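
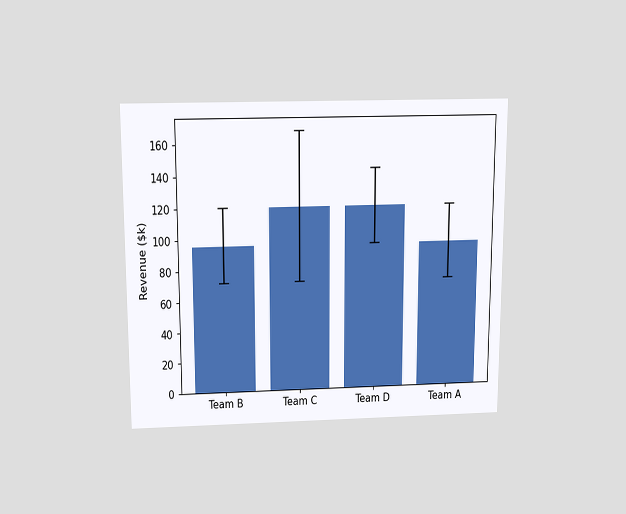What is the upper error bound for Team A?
The chart is viewed slightly from above. The Team A bar's upper whisker reaches $120k.

$120k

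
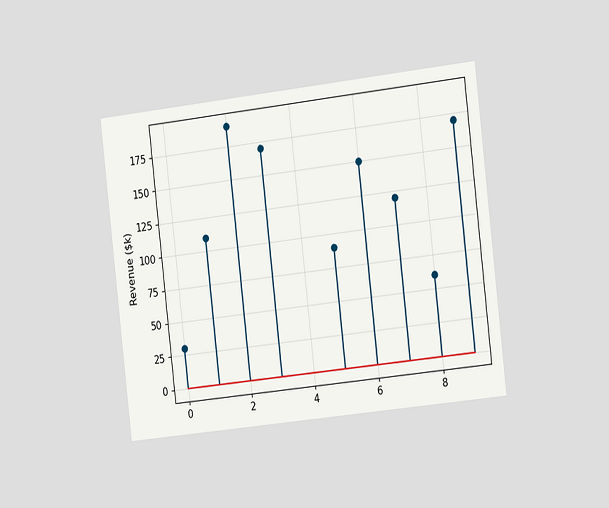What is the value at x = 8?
$60k

The chart is tilted about 7° counter-clockwise and viewed slightly from the right. The stem at x=8 reaches $60k.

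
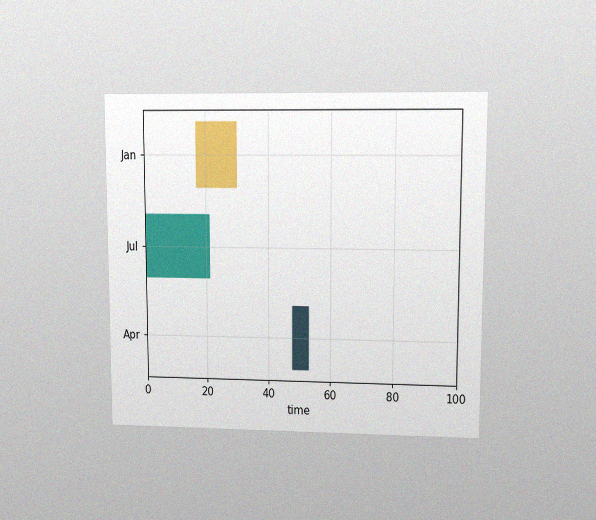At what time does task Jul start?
The chart is viewed at a slight angle, with some photo noise. The Jul bar begins at t=0.

0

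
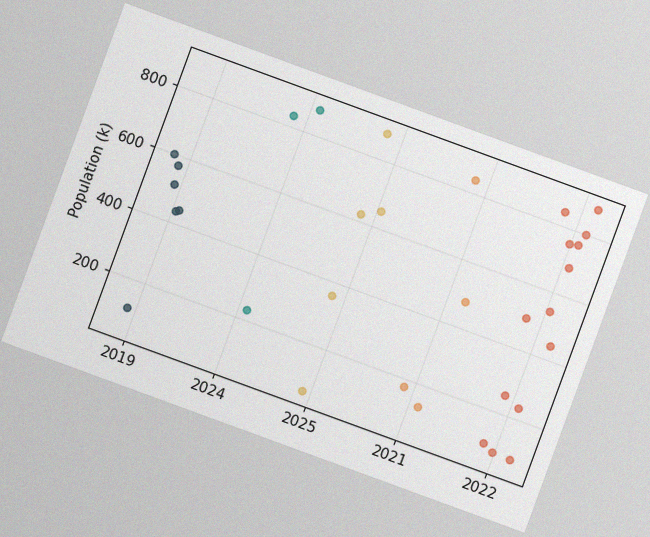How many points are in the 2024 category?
3

The chart is tilted about 20° clockwise, with some photo noise. Counting the markers in the 2024 column gives 3.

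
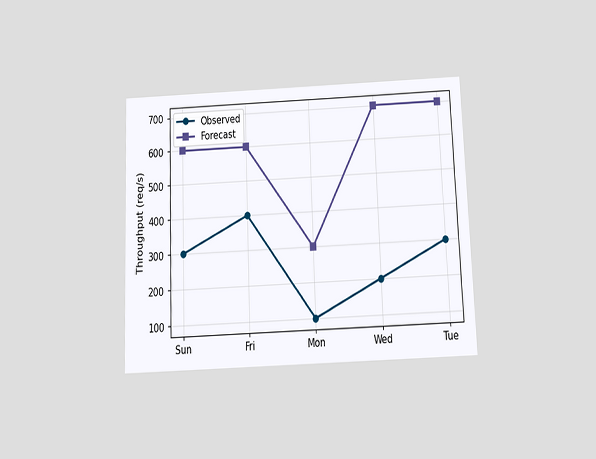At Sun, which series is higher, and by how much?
Forecast, by 300req/s

The chart is tilted about 2° counter-clockwise and viewed slightly from below. At Sun, Forecast sits above the other line by 300req/s.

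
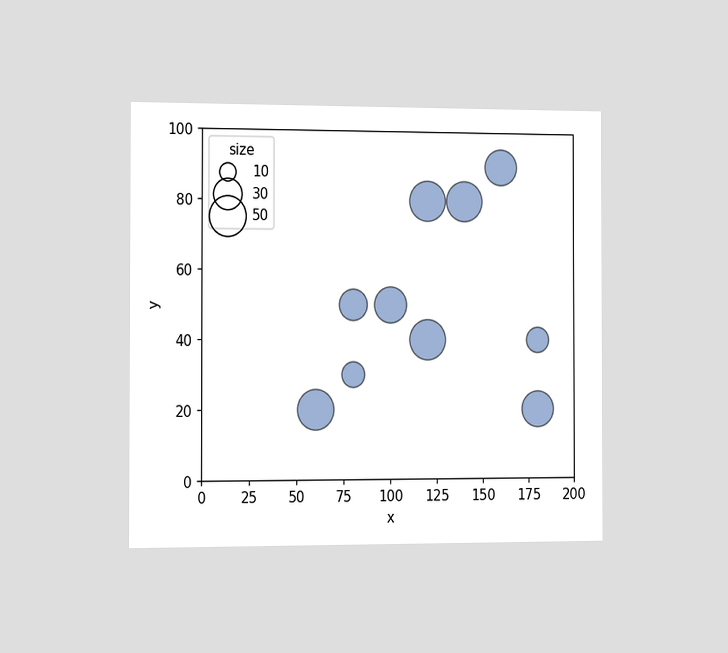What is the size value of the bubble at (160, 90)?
40

The chart is viewed slightly from the left. Matching the bubble at (160, 90) against the size legend gives 40.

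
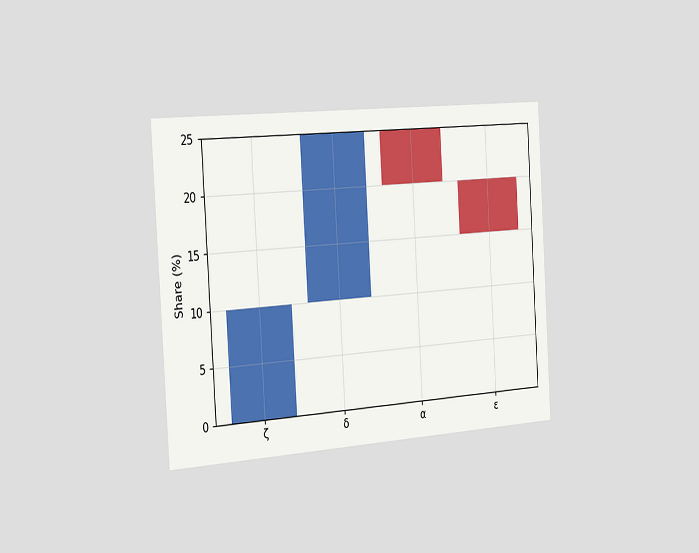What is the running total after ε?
15%

The chart is tilted about 3° counter-clockwise and viewed slightly from the left. After ε the running total reaches 15%.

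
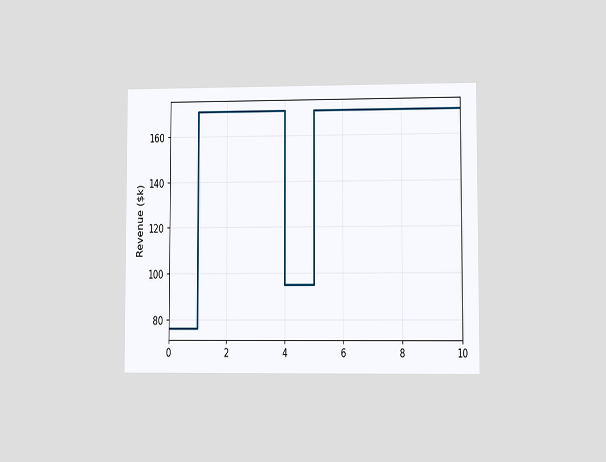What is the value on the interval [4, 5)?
The chart is viewed at a slight angle. On [4, 5) the step sits at $95k.

$95k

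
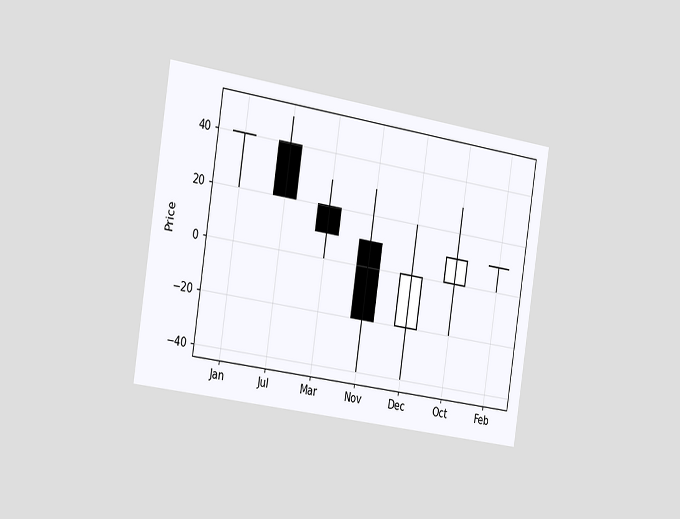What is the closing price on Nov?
The chart is tilted about 9° clockwise and viewed slightly from the left. The Nov candle closes at -20.

-20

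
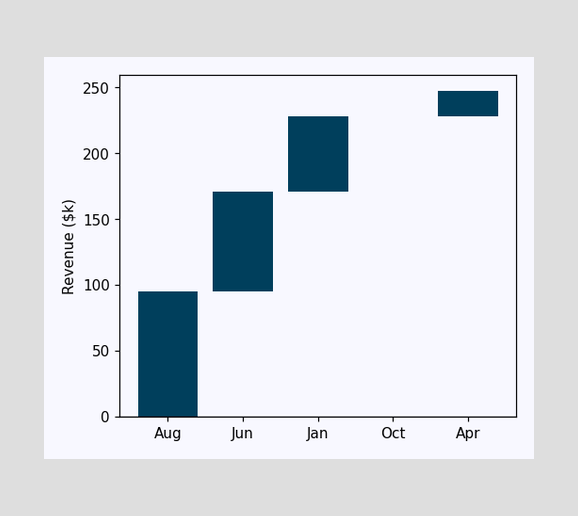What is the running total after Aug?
$95k

After Aug the running total reaches $95k.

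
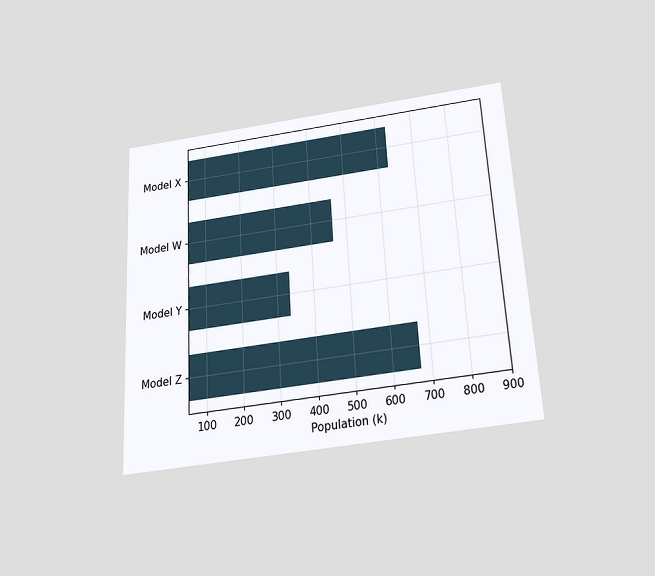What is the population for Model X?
The chart is tilted about 3° counter-clockwise and viewed slightly from below. Reading along the chart's x-axis, the Model X bar reaches 630k.

630k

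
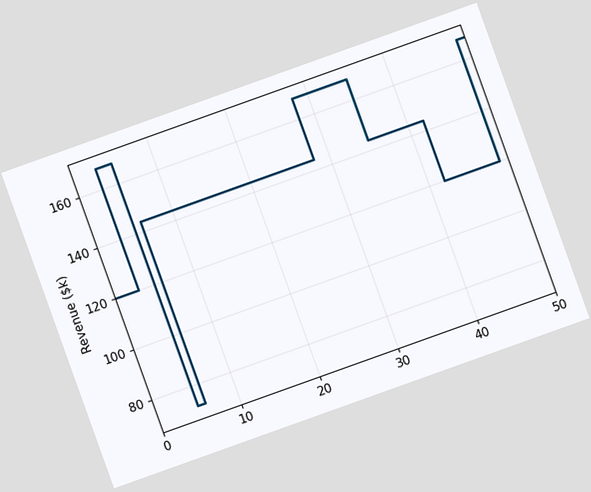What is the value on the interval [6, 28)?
$144k

The chart is tilted about 20° counter-clockwise. On [6, 28) the step sits at $144k.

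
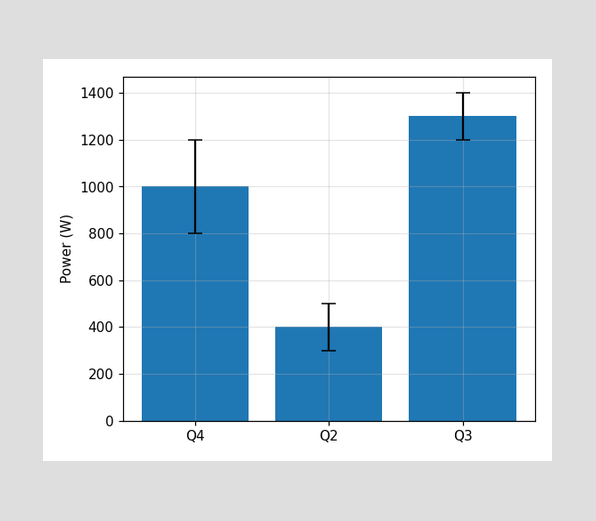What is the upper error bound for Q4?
1200W

The Q4 bar's upper whisker reaches 1200W.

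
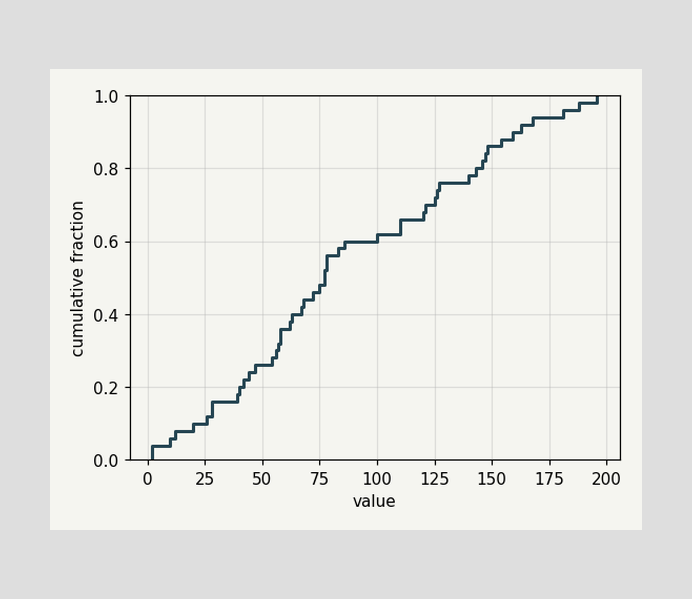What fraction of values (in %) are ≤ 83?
58%

At x=83 the ECDF step is at 58%.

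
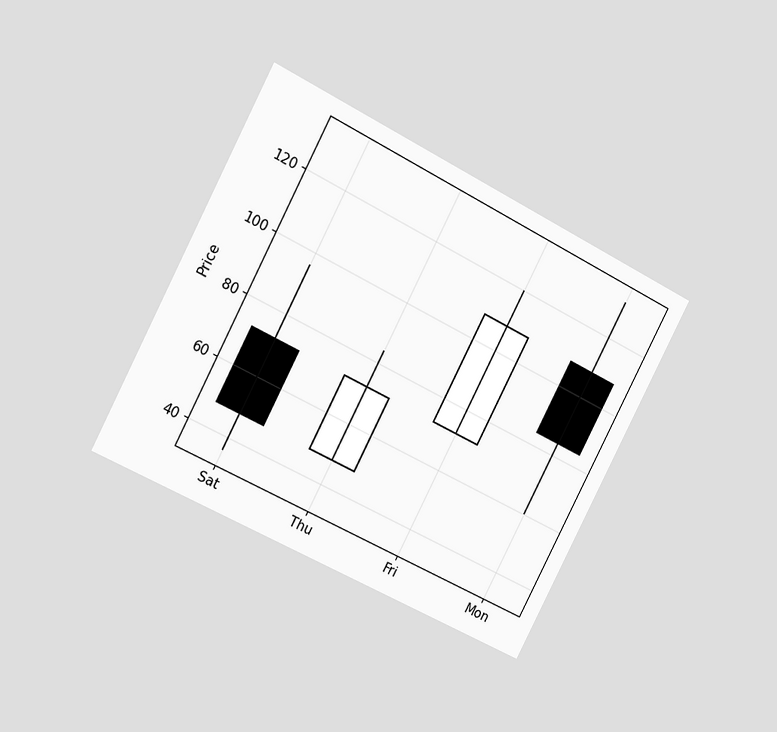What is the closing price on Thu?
72

The chart is tilted about 27° clockwise and viewed slightly from the left. The Thu candle closes at 72.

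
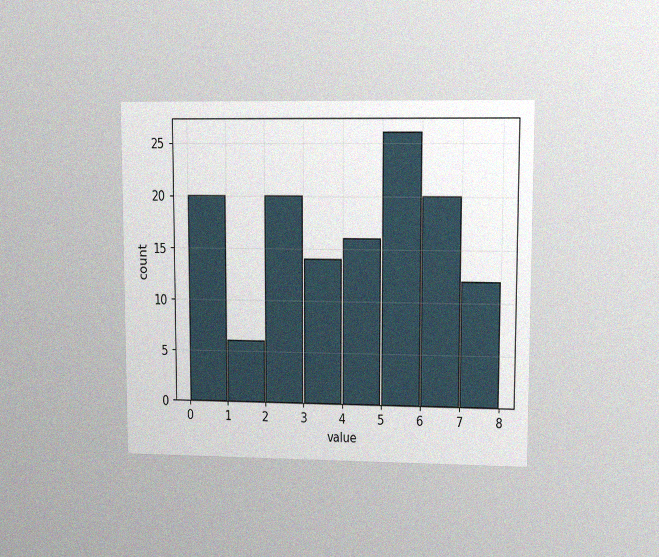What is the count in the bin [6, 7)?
20

The chart is viewed at a slight angle, with some photo noise. The [6, 7) bin has height 20.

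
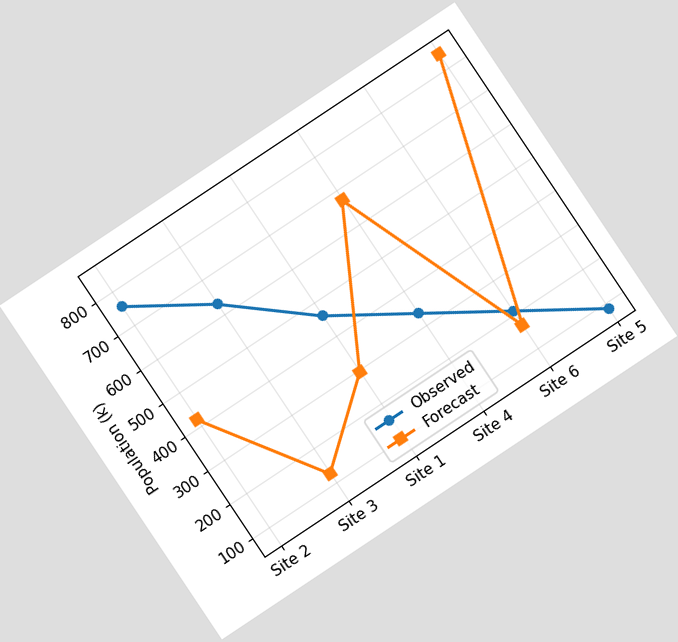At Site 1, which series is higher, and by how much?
The chart is tilted about 34° counter-clockwise. At Site 1, Observed sits above the other line by 168k.

Observed, by 168k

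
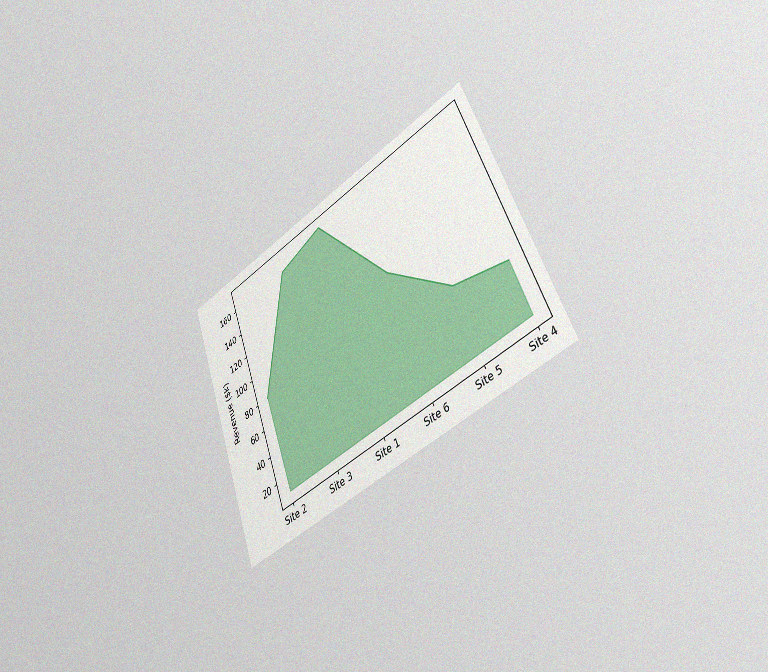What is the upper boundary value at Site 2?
The chart is tilted about 21° counter-clockwise and viewed slightly from the right, with some photo noise. At Site 2 the upper boundary is at $80k.

$80k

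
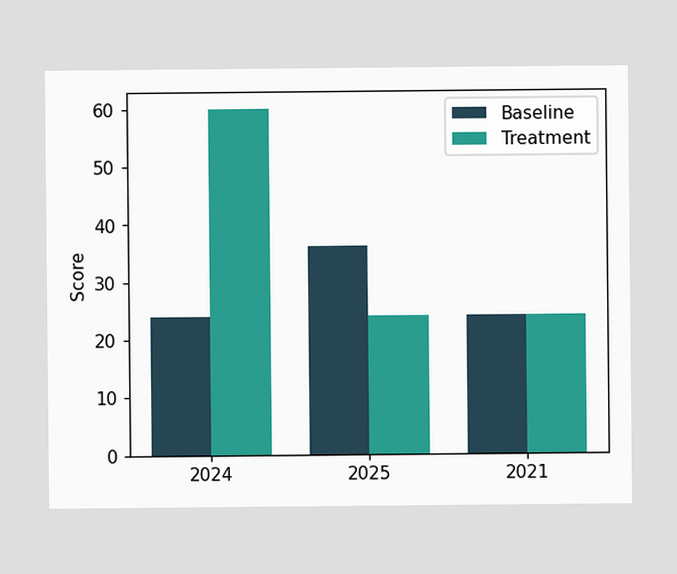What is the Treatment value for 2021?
24

The Treatment bar at 2021 reaches 24 on the y-axis.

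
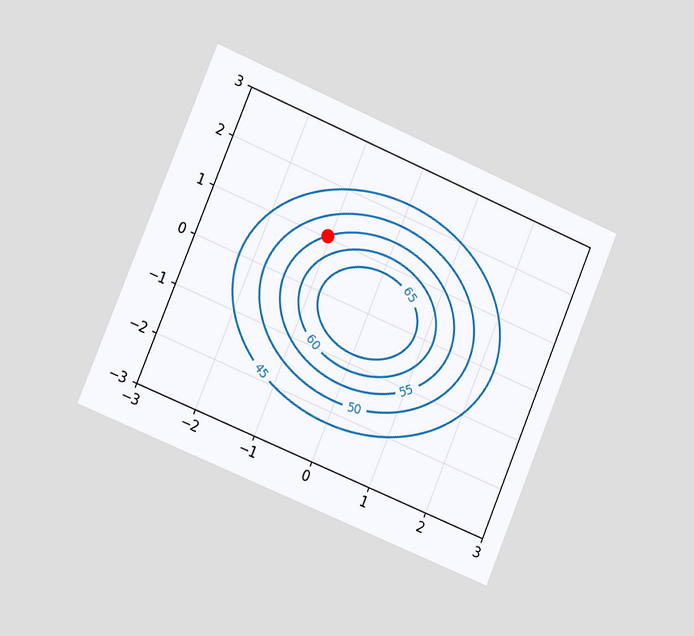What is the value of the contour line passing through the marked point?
The chart is tilted about 23° clockwise and viewed slightly from the left. The marked point sits on the contour labelled 55.

55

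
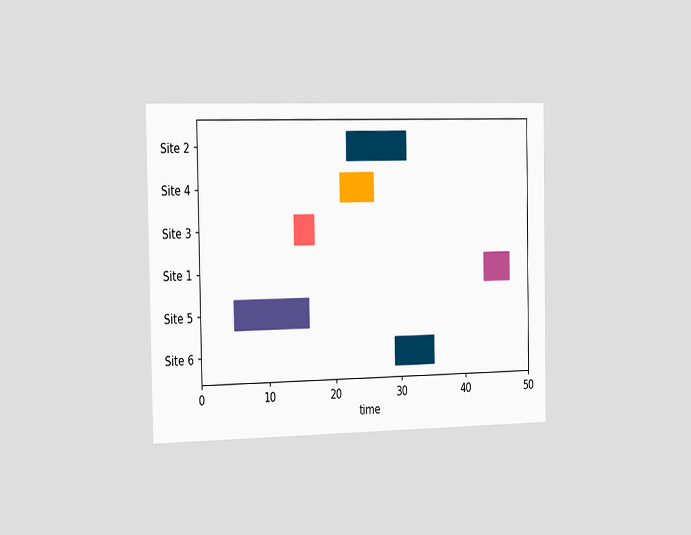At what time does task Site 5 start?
5

The chart is viewed slightly from the left. The Site 5 bar begins at t=5.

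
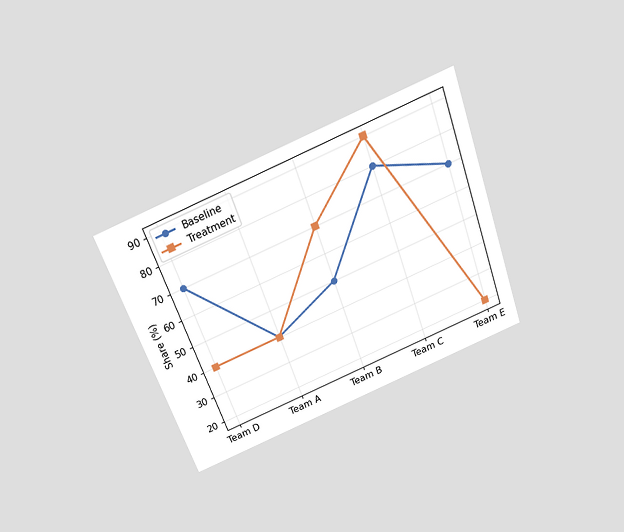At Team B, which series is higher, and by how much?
Treatment, by 20%

The chart is tilted about 20° counter-clockwise and viewed slightly from above. At Team B, Treatment sits above the other line by 20%.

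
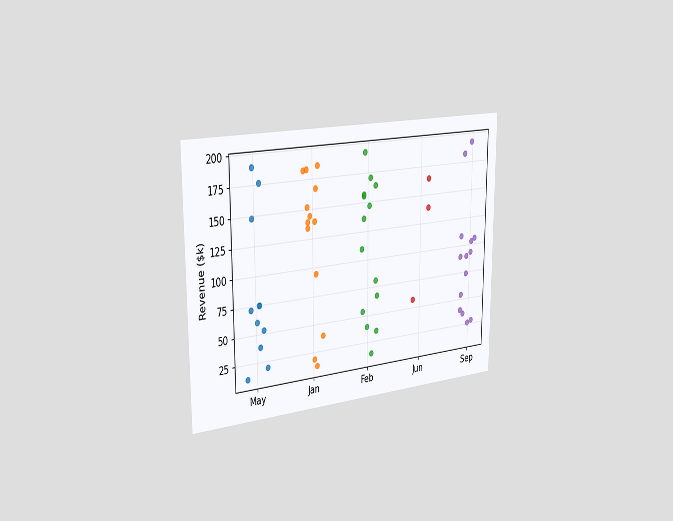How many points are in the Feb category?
14

The chart is viewed slightly from the left. Counting the markers in the Feb column gives 14.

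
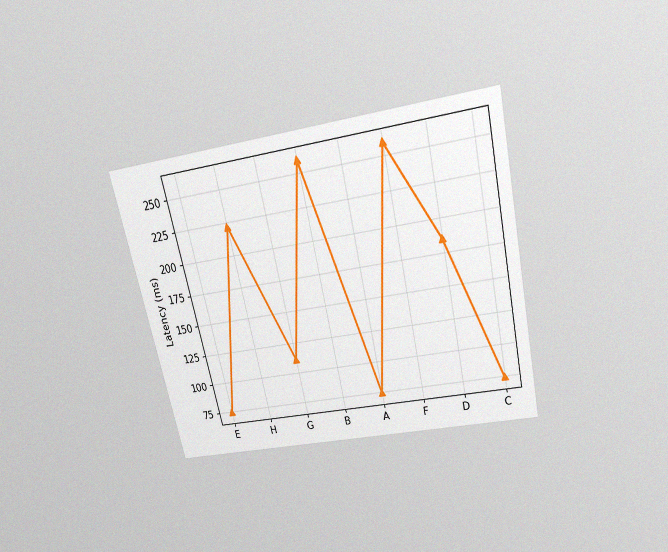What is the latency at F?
The chart is tilted about 13° counter-clockwise and viewed slightly from above, with some photo noise. At F, the line is at 259ms.

259ms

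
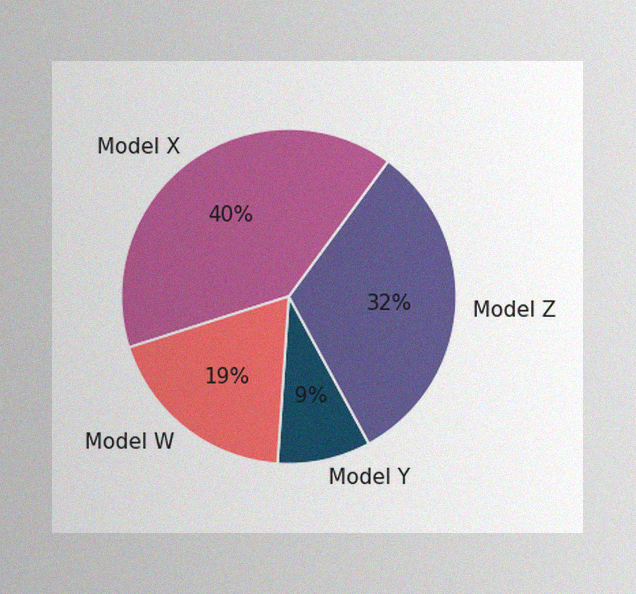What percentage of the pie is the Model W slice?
The image has some photo noise and uneven lighting. The Model W slice takes up 19% of the pie.

19%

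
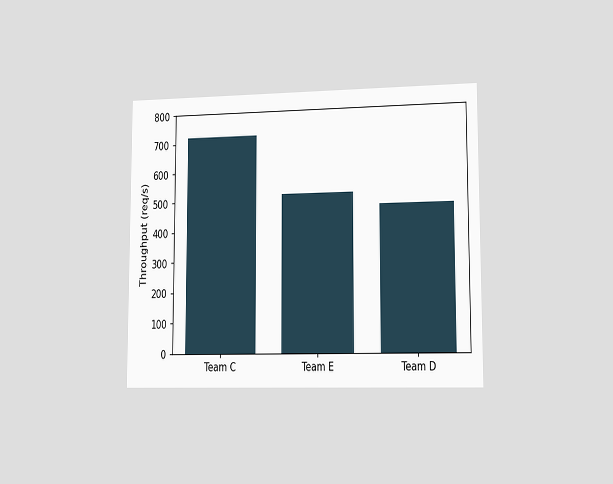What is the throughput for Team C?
The chart is viewed slightly from the right. Reading along the chart's y-axis, the Team C bar reaches 720req/s.

720req/s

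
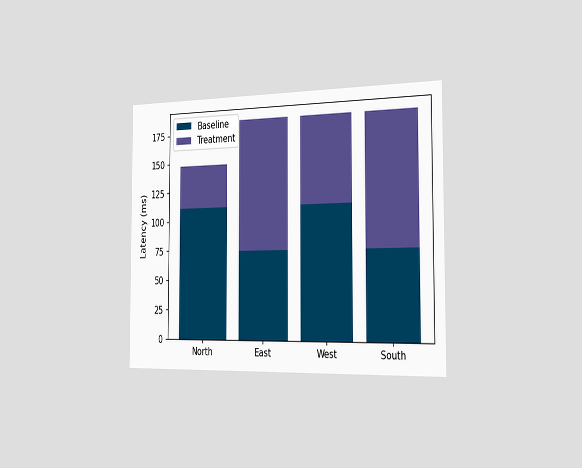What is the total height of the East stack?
The chart is viewed slightly from the right. The East stack's top reaches 185ms on the y-axis.

185ms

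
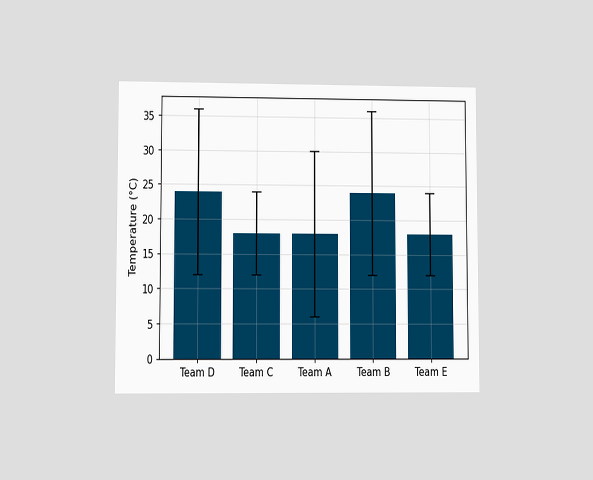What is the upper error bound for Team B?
36°C

The chart is viewed at a slight angle. The Team B bar's upper whisker reaches 36°C.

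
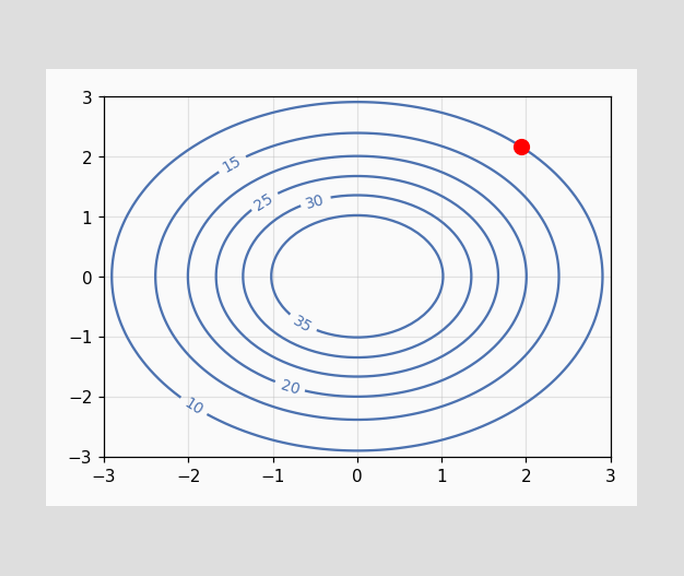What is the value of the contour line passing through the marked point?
The marked point sits on the contour labelled 10.

10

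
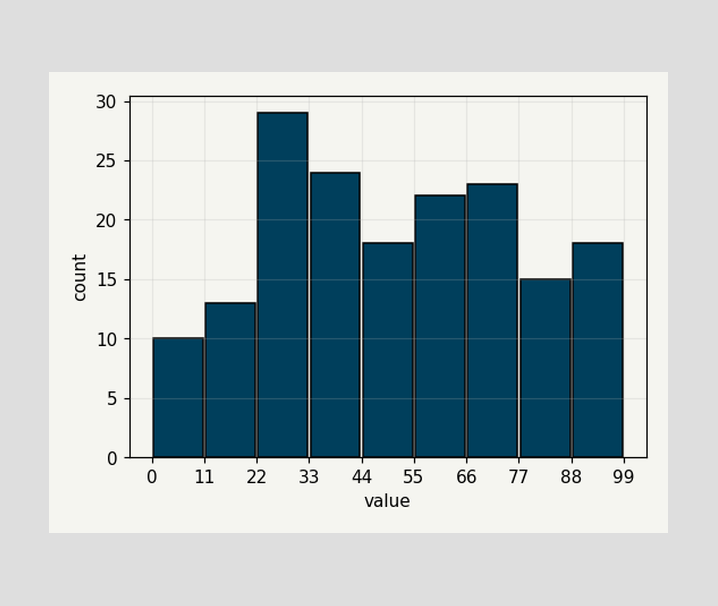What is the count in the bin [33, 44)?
24

The [33, 44) bin has height 24.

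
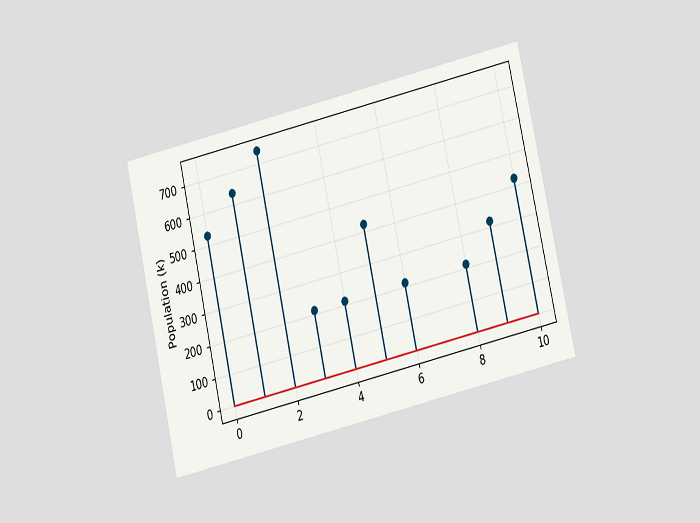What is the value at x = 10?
424k

The chart is tilted about 13° counter-clockwise and viewed at a slight angle. The stem at x=10 reaches 424k.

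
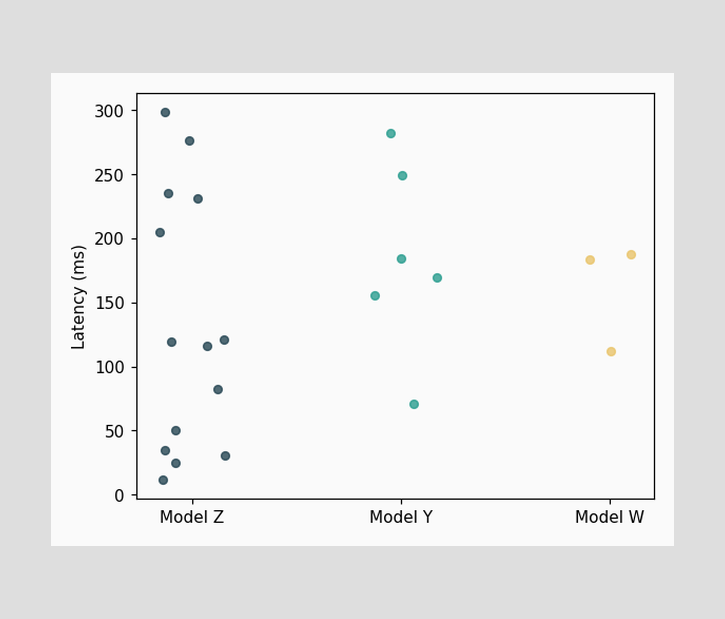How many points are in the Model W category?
Counting the markers in the Model W column gives 3.

3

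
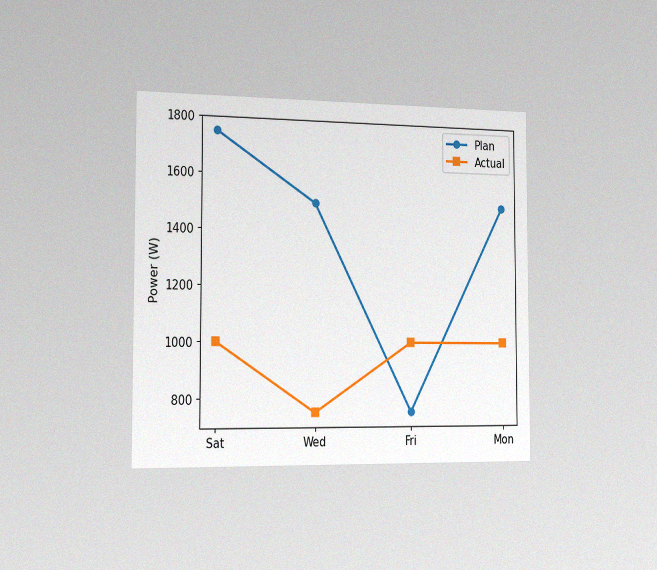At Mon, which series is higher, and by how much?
Plan, by 500W

The chart is viewed slightly from the left, with some photo noise. At Mon, Plan sits above the other line by 500W.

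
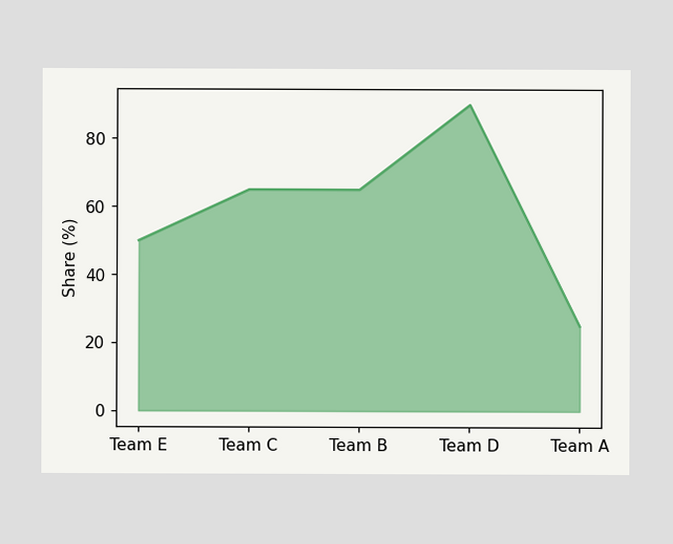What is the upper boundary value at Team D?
At Team D the upper boundary is at 90%.

90%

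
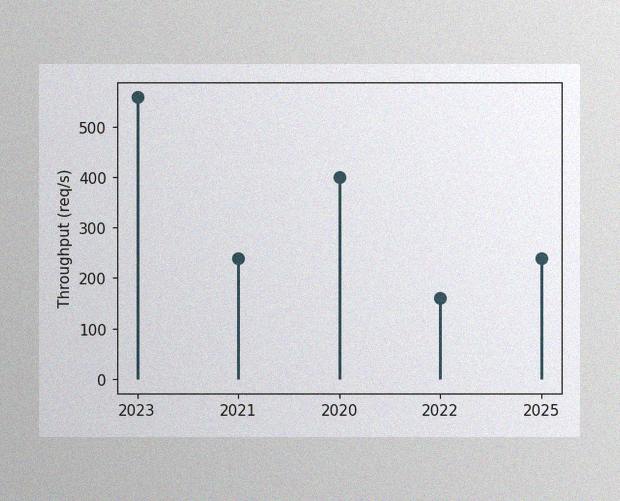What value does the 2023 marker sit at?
560req/s

The image has some photo noise and uneven lighting. The 2023 marker sits at 560req/s.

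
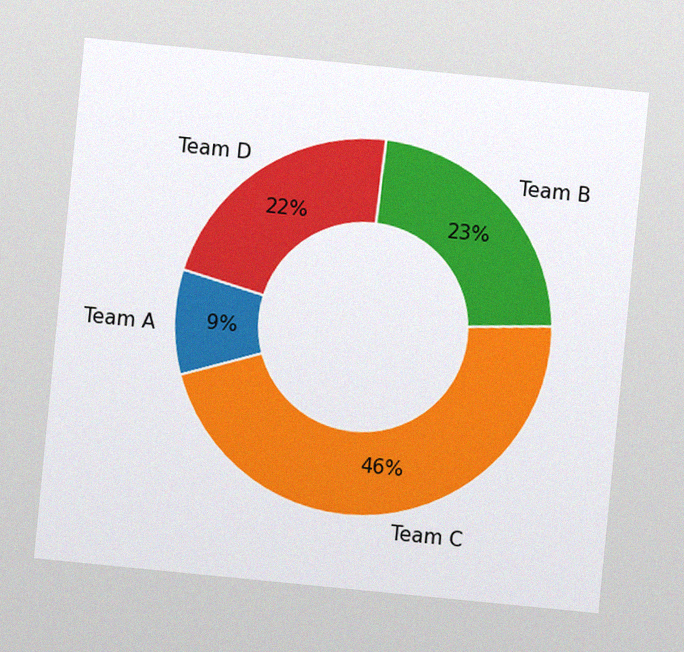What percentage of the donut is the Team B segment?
23%

The chart is tilted about 6° clockwise, with some photo noise. The Team B segment takes up 23% of the ring.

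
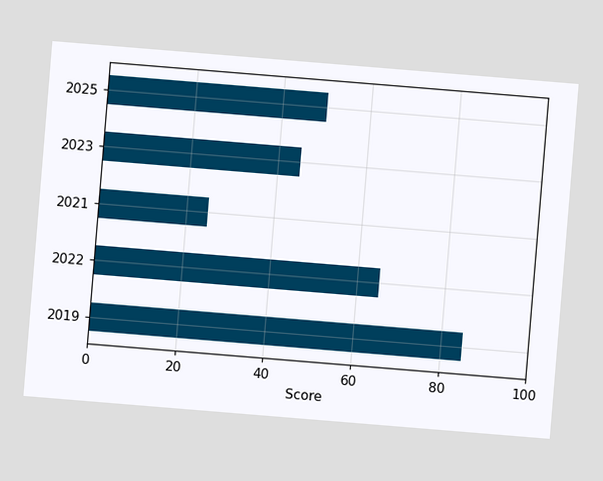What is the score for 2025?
50

The chart is tilted about 5° clockwise. Reading along the chart's x-axis, the 2025 bar reaches 50.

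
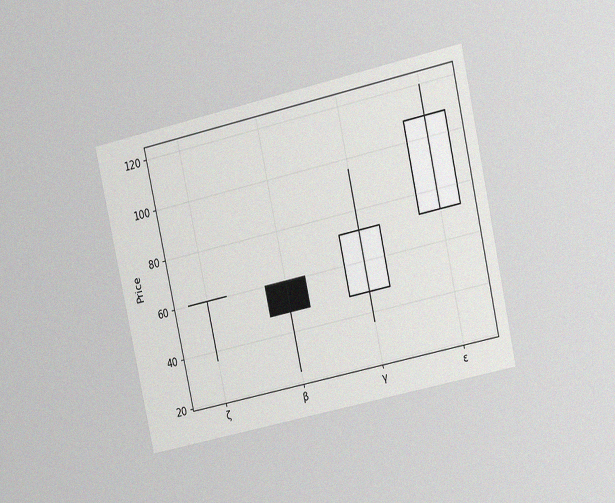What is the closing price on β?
48

The chart is tilted about 12° counter-clockwise and viewed at a slight angle, with some photo noise. The β candle closes at 48.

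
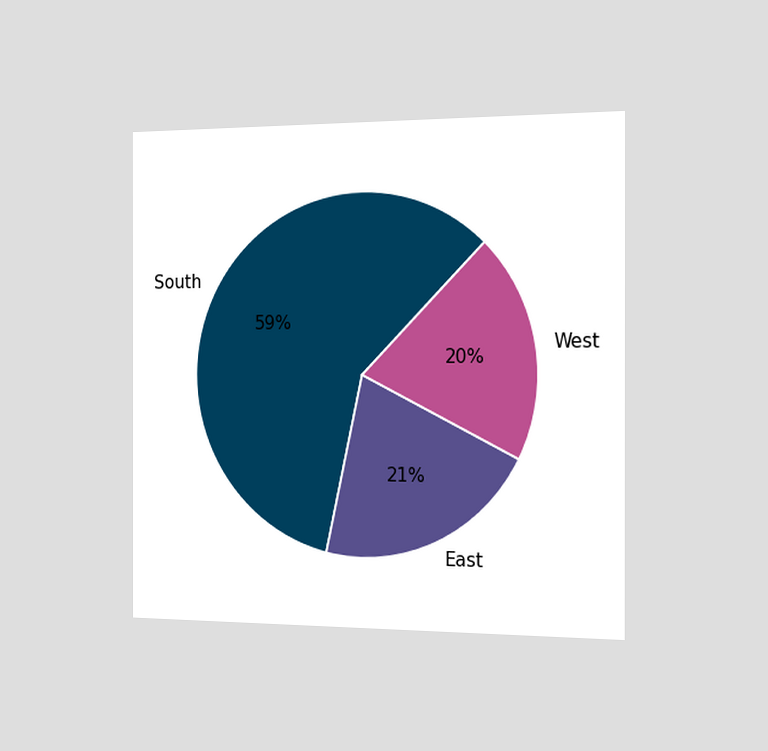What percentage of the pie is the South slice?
The chart is viewed slightly from the right. The South slice takes up 59% of the pie.

59%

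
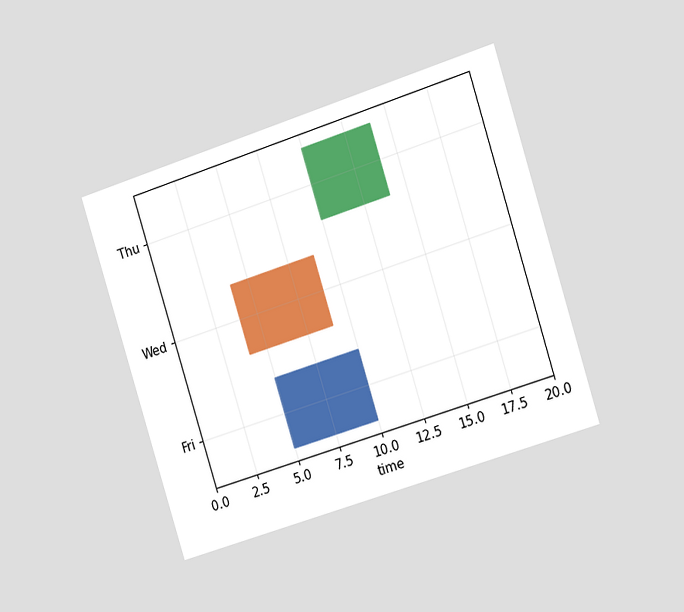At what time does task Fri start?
5

The chart is tilted about 18° counter-clockwise and viewed at a slight angle. The Fri bar begins at t=5.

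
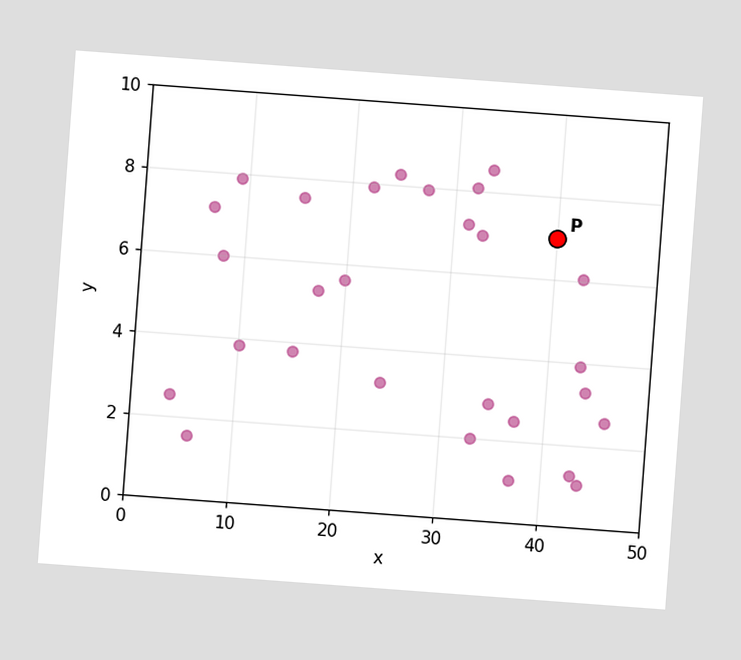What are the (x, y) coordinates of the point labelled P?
(40, 7)

The chart is tilted about 4° clockwise. Following the gridlines from P to each axis, P sits at (40, 7).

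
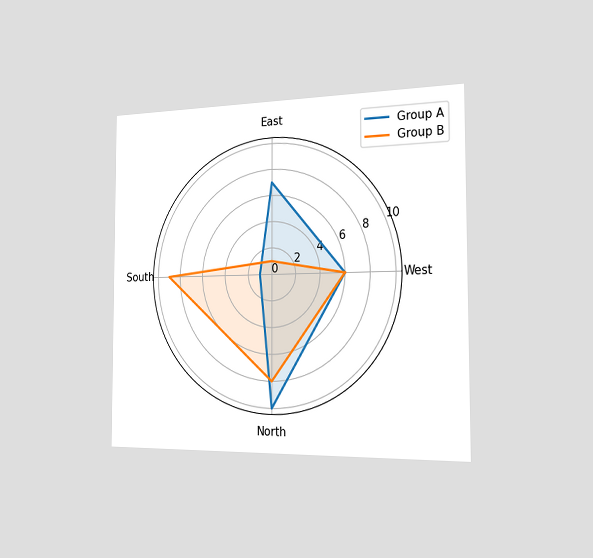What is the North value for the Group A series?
The chart is viewed slightly from the right. On the North axis, Group A reaches 10.

10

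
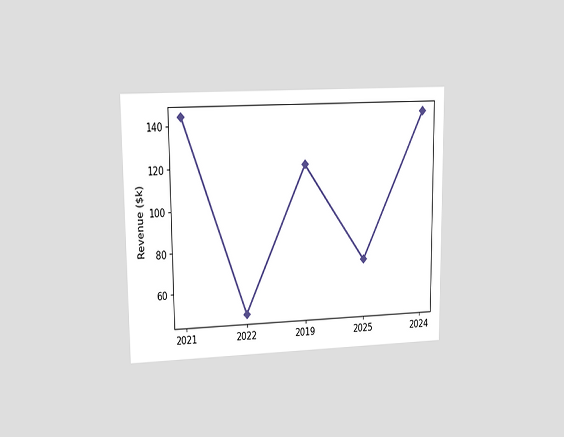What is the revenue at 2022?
$48k

The chart is viewed at a slight angle. At 2022, the line is at $48k.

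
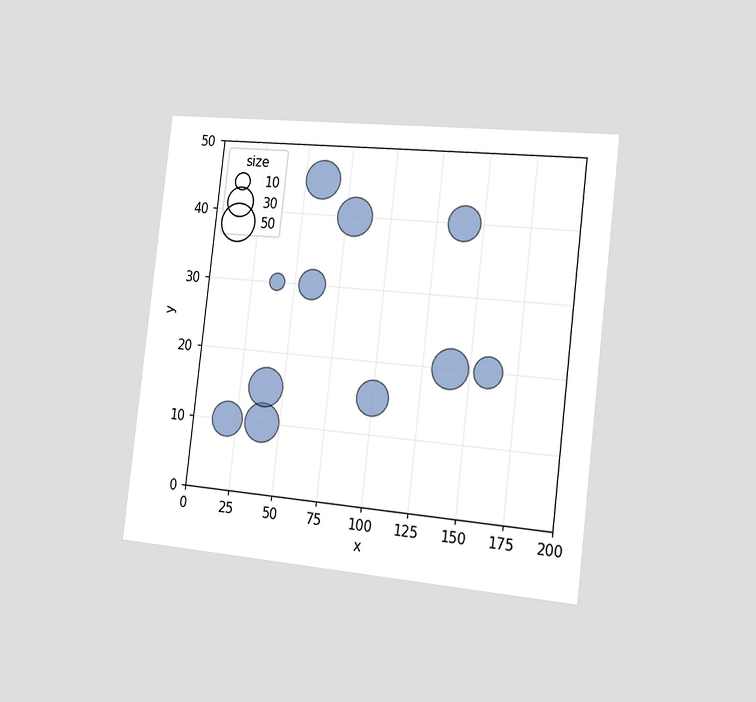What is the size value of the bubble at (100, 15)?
40

The chart is tilted about 7° clockwise and viewed slightly from the right. Matching the bubble at (100, 15) against the size legend gives 40.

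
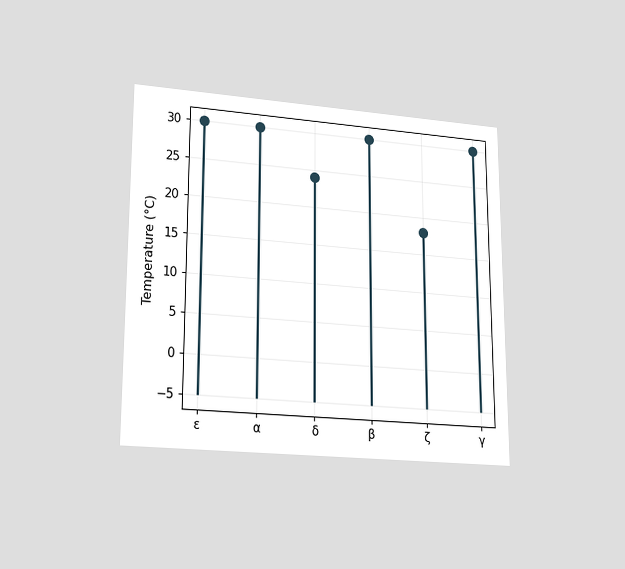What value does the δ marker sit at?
The chart is viewed at a slight angle. The δ marker sits at 24°C.

24°C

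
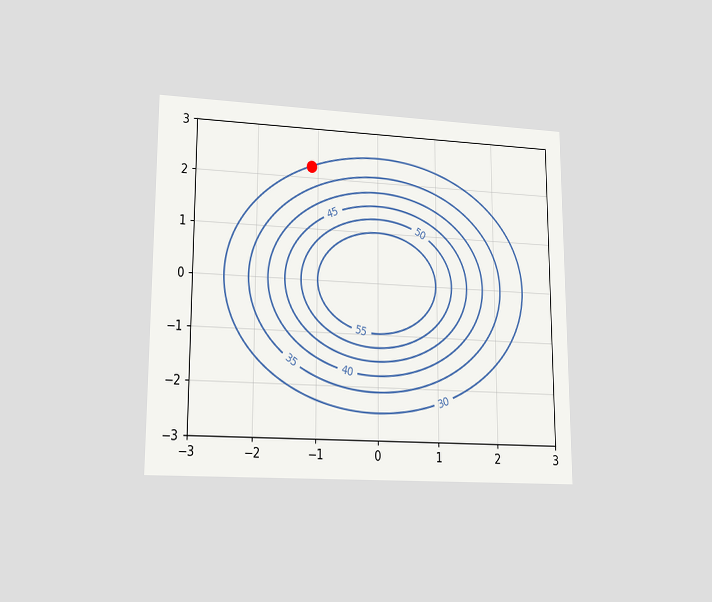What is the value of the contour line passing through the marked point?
30

The chart is viewed at a slight angle. The marked point sits on the contour labelled 30.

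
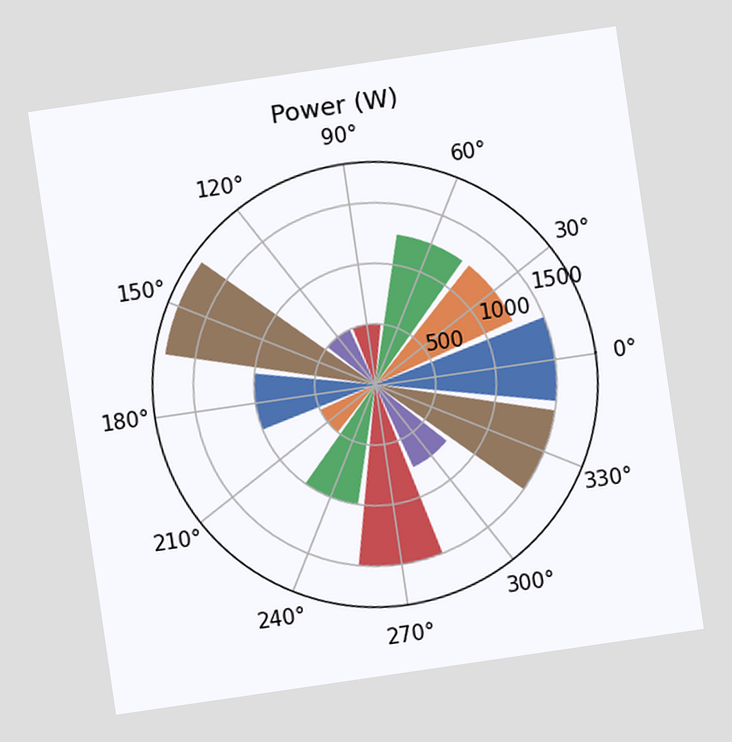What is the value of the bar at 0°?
1500W

The chart is tilted about 8° counter-clockwise. The bar at 0° reaches 1500W on the radial axis.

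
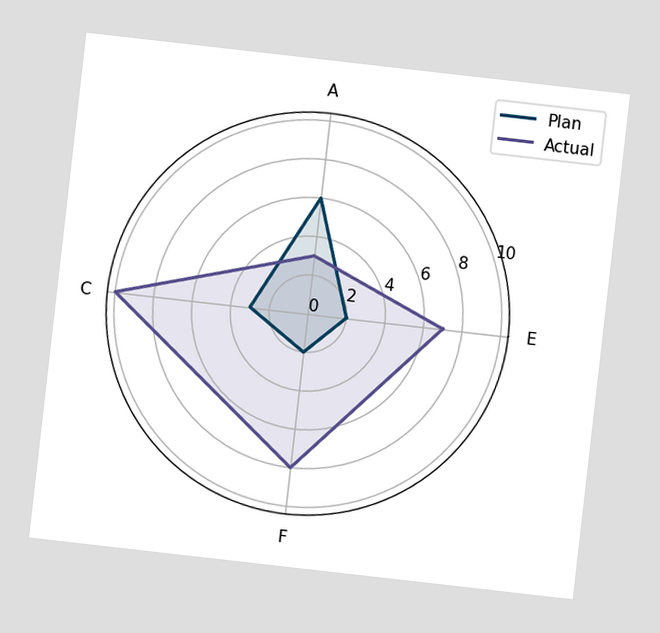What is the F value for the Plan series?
2

The chart is tilted about 6° clockwise. On the F axis, Plan reaches 2.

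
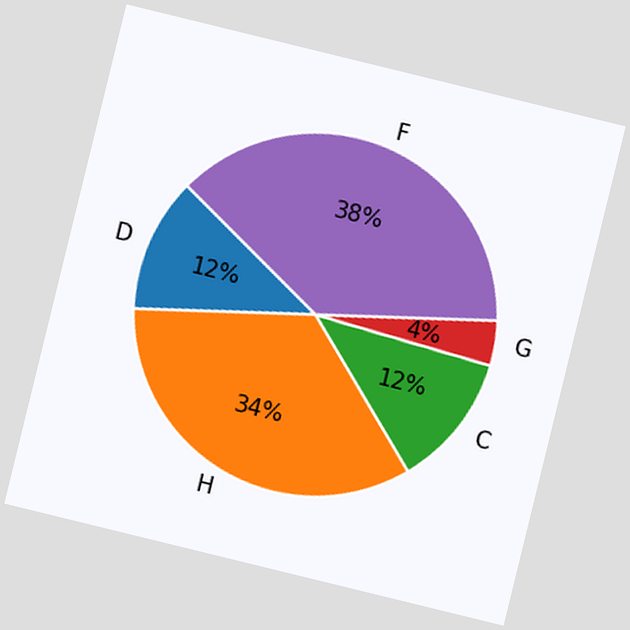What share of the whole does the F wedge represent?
38%

The chart is tilted about 14° clockwise. The F slice takes up 38% of the pie.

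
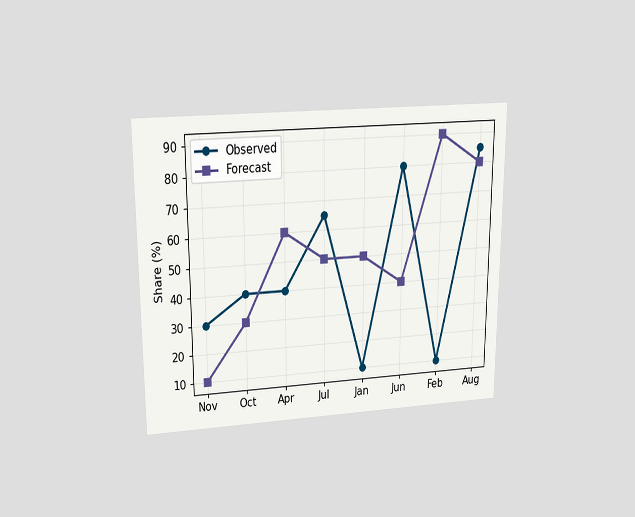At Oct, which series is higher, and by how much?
The chart is viewed slightly from above. At Oct, Observed sits above the other line by 10%.

Observed, by 10%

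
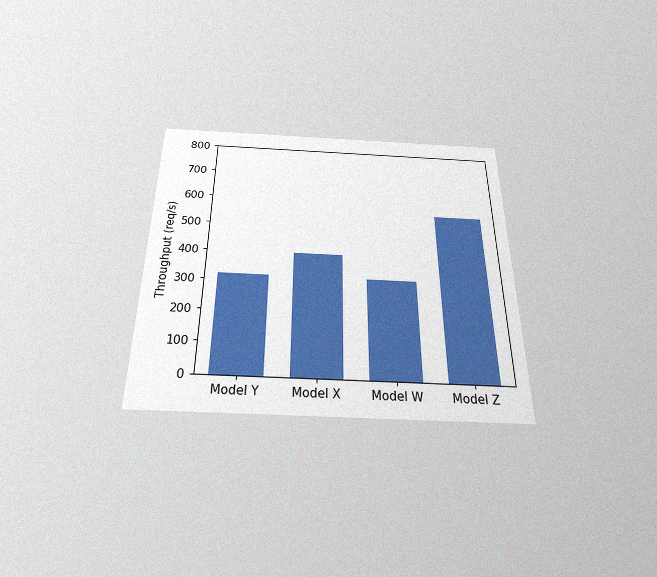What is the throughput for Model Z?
560req/s

The chart is viewed slightly from below, with some photo noise. Reading along the chart's y-axis, the Model Z bar reaches 560req/s.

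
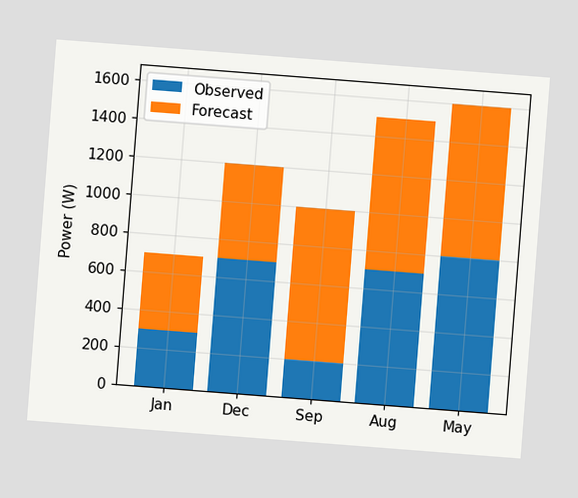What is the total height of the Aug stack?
The chart is tilted about 4° clockwise. The Aug stack's top reaches 1500W on the y-axis.

1500W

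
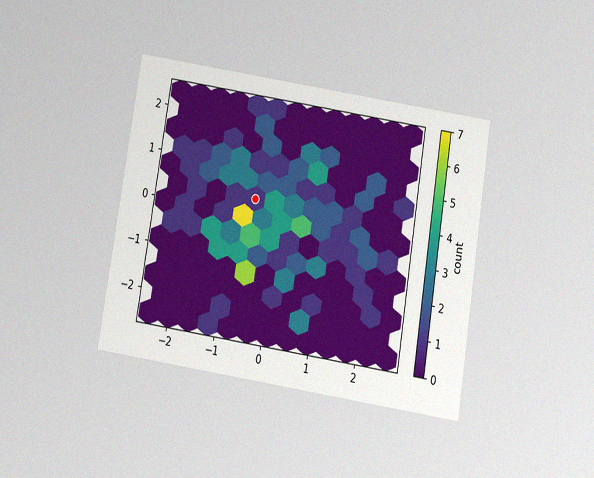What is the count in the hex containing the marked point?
The chart is tilted about 9° clockwise and viewed slightly from below, with some photo noise. The marked hex reads 1 on the colorbar.

1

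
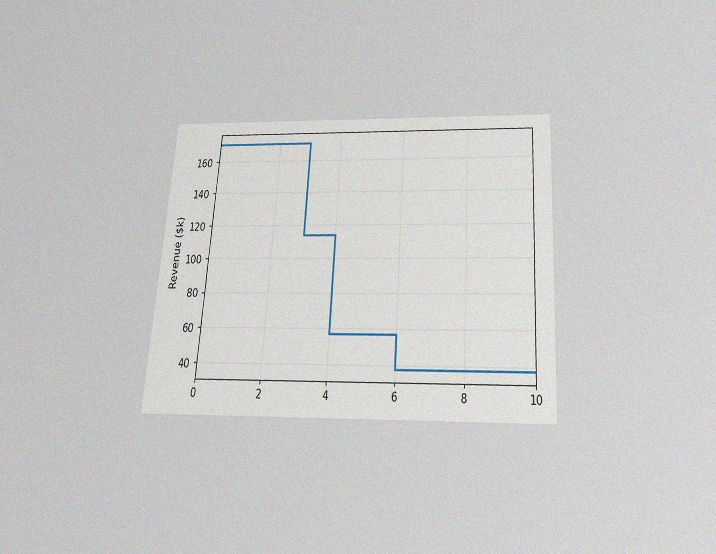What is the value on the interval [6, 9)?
$38k

The chart is tilted about 4° clockwise and viewed slightly from below, with some photo noise. On [6, 9) the step sits at $38k.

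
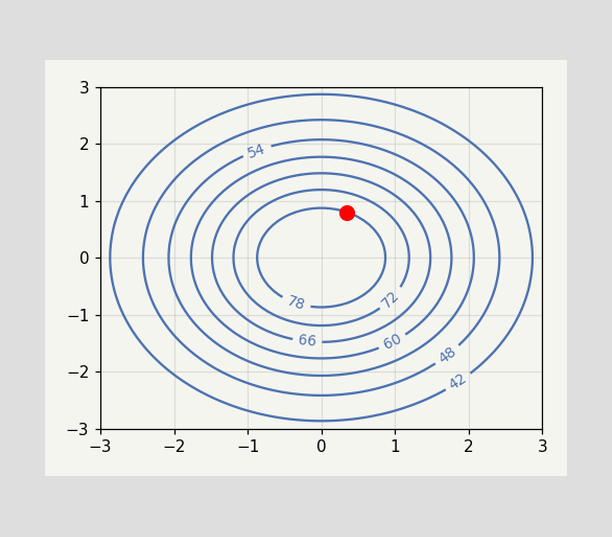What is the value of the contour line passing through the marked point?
The marked point sits on the contour labelled 78.

78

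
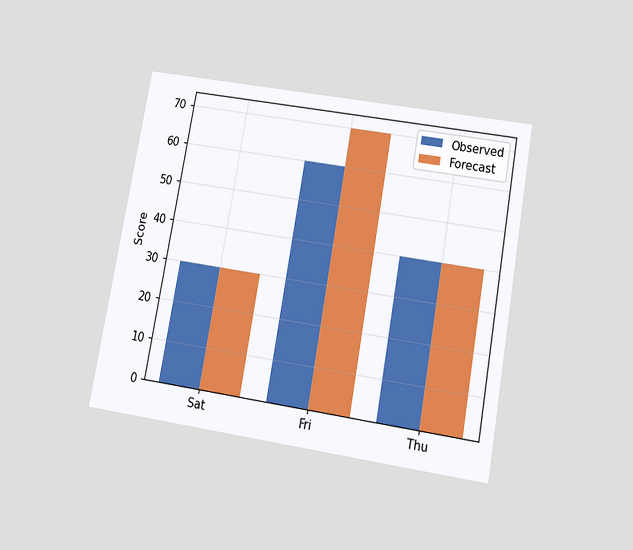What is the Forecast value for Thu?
40

The chart is tilted about 10° clockwise and viewed slightly from below. The Forecast bar at Thu reaches 40 on the y-axis.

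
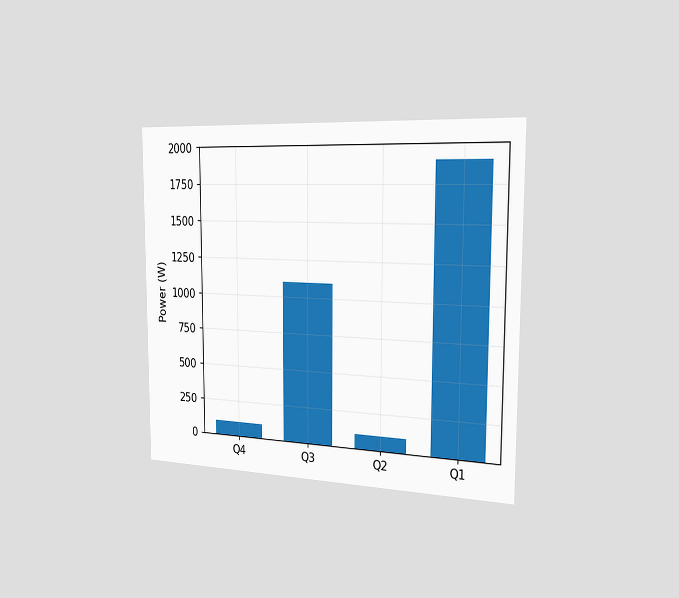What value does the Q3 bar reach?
The chart is viewed slightly from the right. Reading along the chart's y-axis, the Q3 bar reaches 1100W.

1100W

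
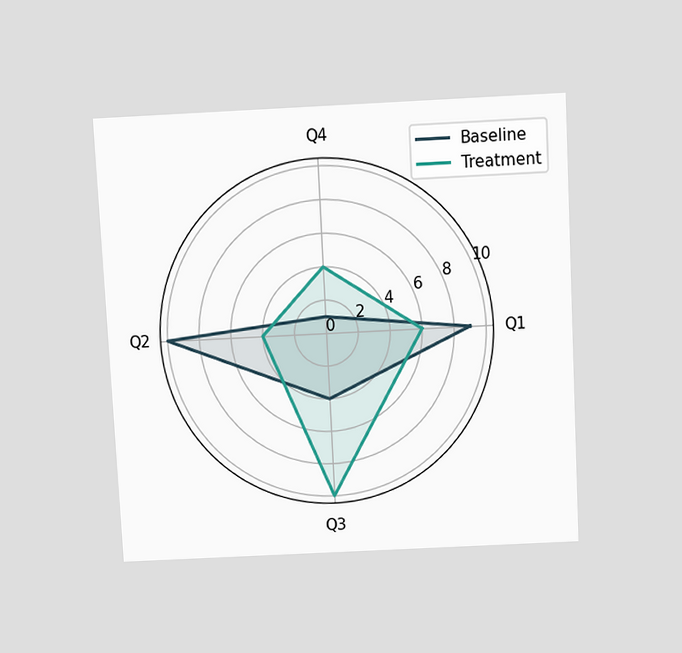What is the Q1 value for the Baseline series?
9

The chart is tilted about 3° counter-clockwise and viewed slightly from above. On the Q1 axis, Baseline reaches 9.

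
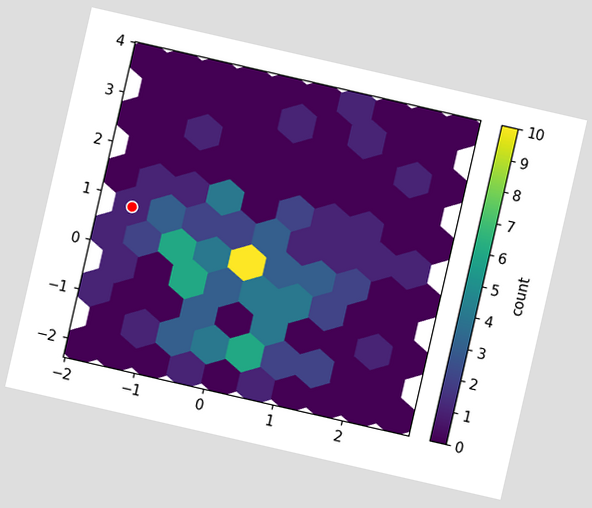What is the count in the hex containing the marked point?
1

The chart is tilted about 13° clockwise. The marked hex reads 1 on the colorbar.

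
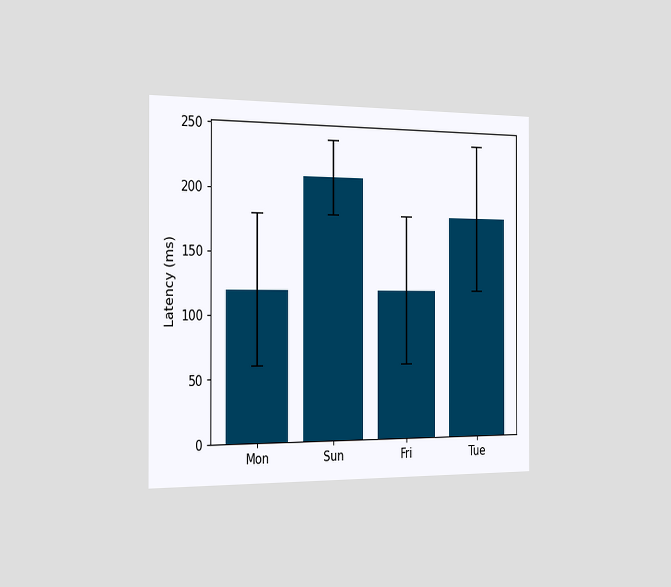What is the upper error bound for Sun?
240ms

The chart is viewed slightly from the left. The Sun bar's upper whisker reaches 240ms.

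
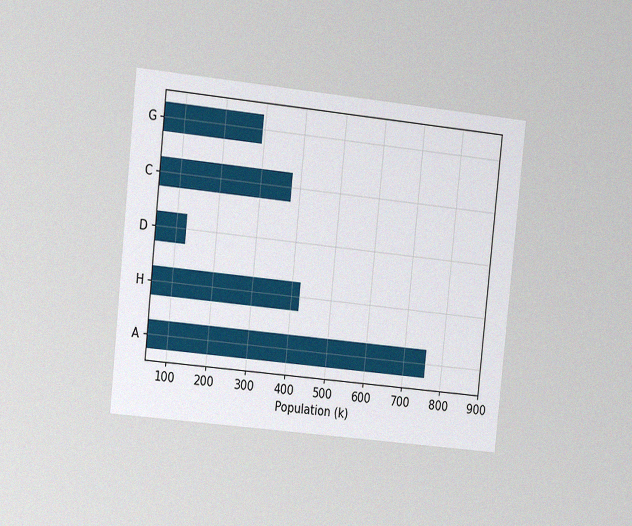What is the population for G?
The chart is tilted about 6° clockwise and viewed at a slight angle, with some photo noise. Reading along the chart's x-axis, the G bar reaches 294k.

294k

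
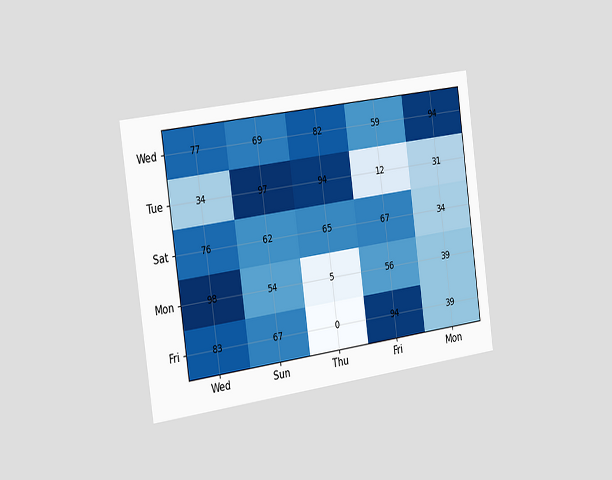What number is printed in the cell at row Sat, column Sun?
62

The chart is tilted about 8° counter-clockwise and viewed slightly from the left. The (Sat, Sun) cell reads 62.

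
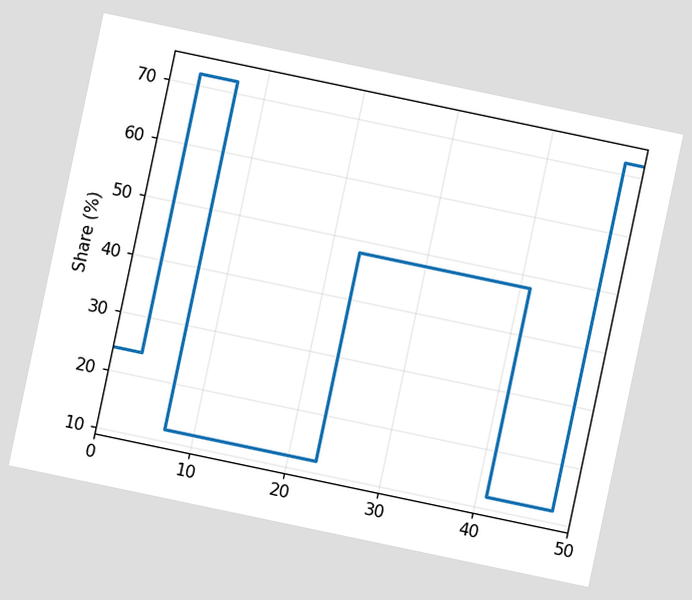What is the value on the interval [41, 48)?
12%

The chart is tilted about 12° clockwise. On [41, 48) the step sits at 12%.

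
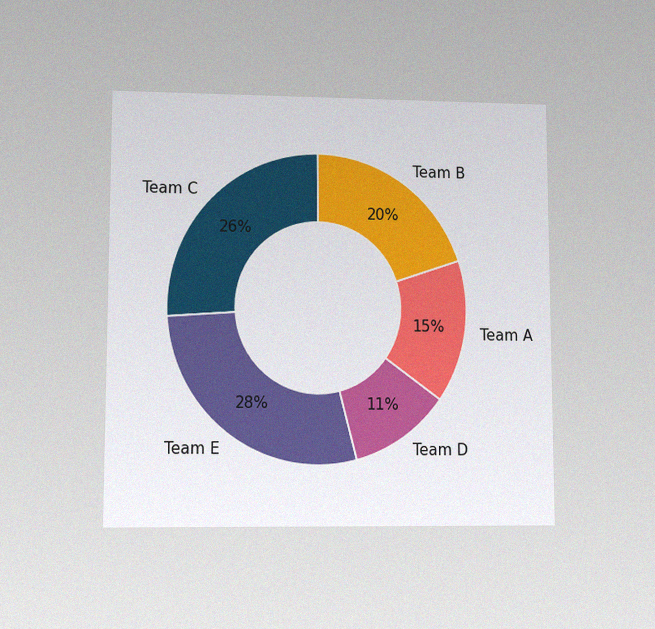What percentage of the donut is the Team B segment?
20%

The chart is viewed at a slight angle, with some photo noise. The Team B segment takes up 20% of the ring.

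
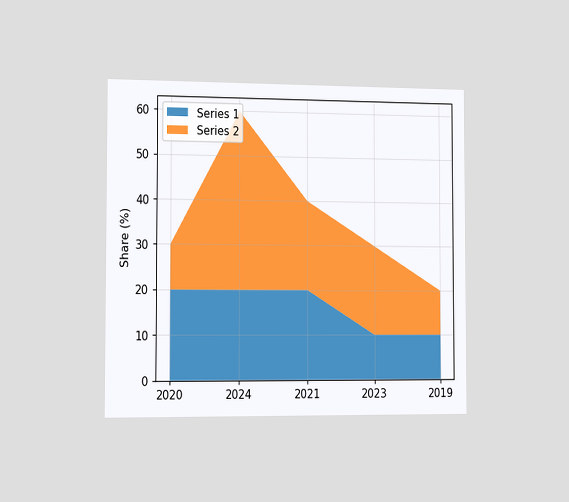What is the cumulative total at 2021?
40%

The chart is viewed slightly from the left. The stacked total at 2021 reaches 40%.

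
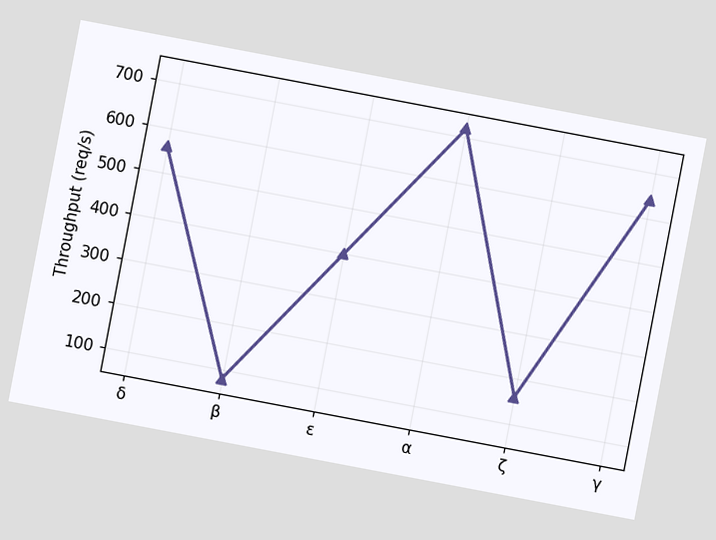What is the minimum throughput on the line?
80req/s

The chart is tilted about 11° clockwise. The lowest point is at β, and reading across to the y-axis gives 80req/s.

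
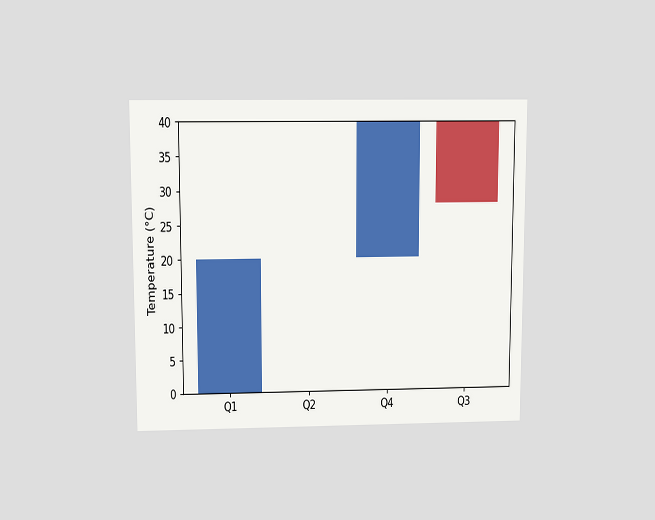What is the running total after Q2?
The chart is viewed slightly from above. After Q2 the running total reaches 20°C.

20°C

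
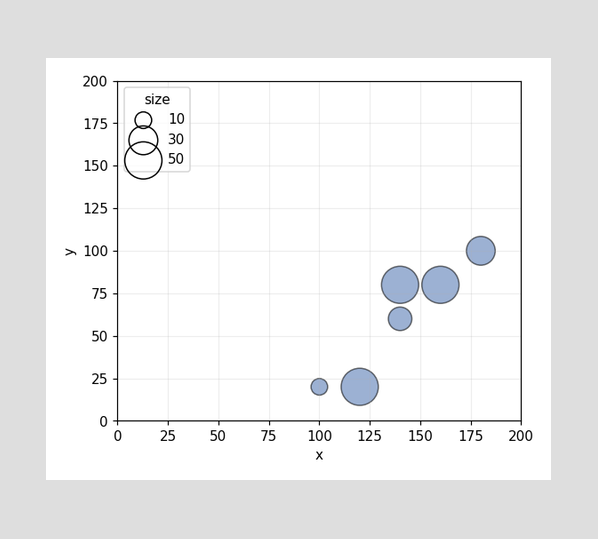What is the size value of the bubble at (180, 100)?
Matching the bubble at (180, 100) against the size legend gives 30.

30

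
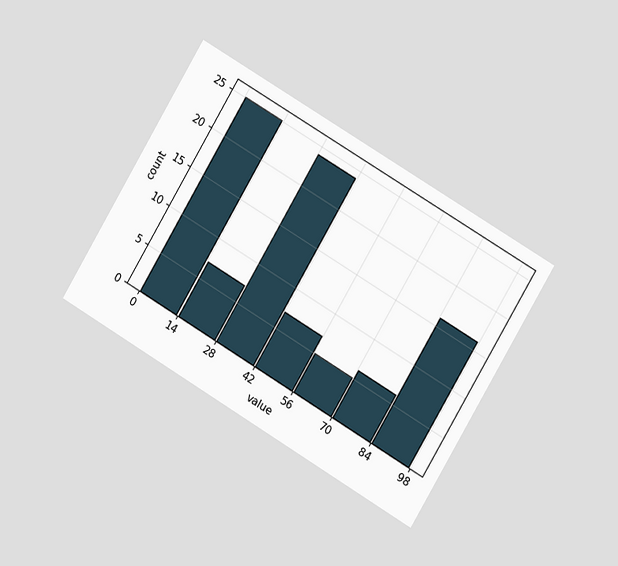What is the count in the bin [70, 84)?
The chart is tilted about 31° clockwise and viewed slightly from the right. The [70, 84) bin has height 6.

6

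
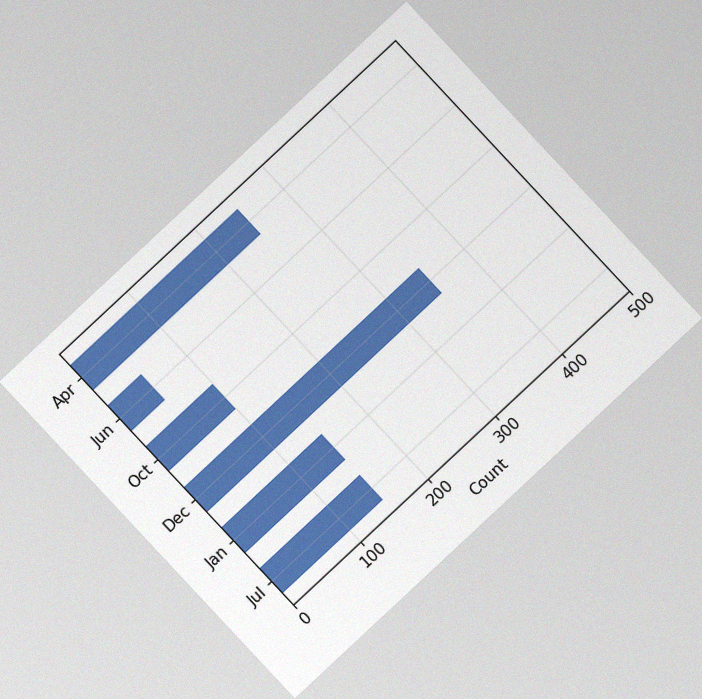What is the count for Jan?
150

The chart is tilted about 43° counter-clockwise, with some photo noise. Reading along the chart's x-axis, the Jan bar reaches 150.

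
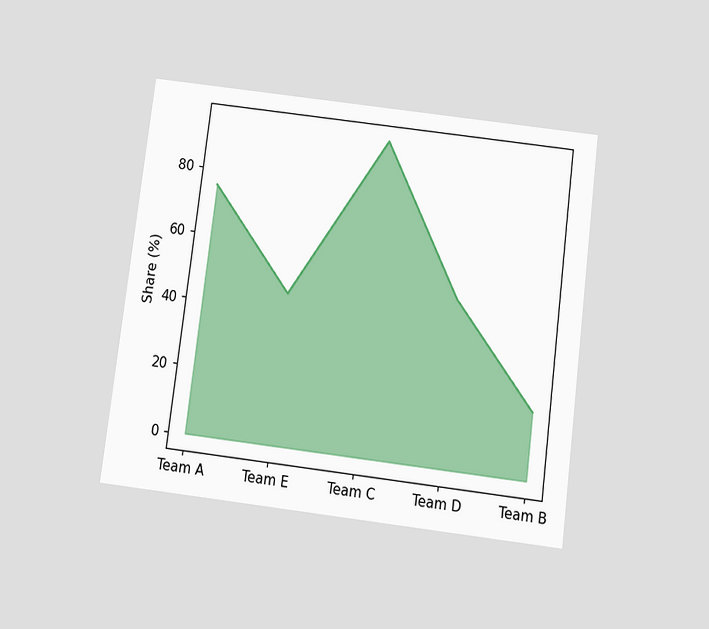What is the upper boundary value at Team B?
20%

The chart is tilted about 7° clockwise and viewed slightly from below. At Team B the upper boundary is at 20%.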